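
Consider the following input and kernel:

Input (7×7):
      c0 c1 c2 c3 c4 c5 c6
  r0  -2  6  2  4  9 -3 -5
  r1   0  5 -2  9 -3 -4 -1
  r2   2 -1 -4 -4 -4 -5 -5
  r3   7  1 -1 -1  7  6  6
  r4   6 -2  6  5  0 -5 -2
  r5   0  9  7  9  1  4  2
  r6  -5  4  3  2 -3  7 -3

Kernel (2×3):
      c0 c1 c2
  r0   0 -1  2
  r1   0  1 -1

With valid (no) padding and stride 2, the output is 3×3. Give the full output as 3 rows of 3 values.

5 26 -10
-5 -12 -5
16 3 3

Output[0,0]: The receptive field on the input at this output position is [-2 6 2 / 0 5 -2]. Elementwise product with the kernel and sum: 6·-1 + 2·2 + 5·1 + -2·-1.
Output[0,1]: The receptive field on the input at this output position is [2 4 9 / -2 9 -3]. Elementwise product with the kernel and sum: 4·-1 + 9·2 + 9·1 + -3·-1.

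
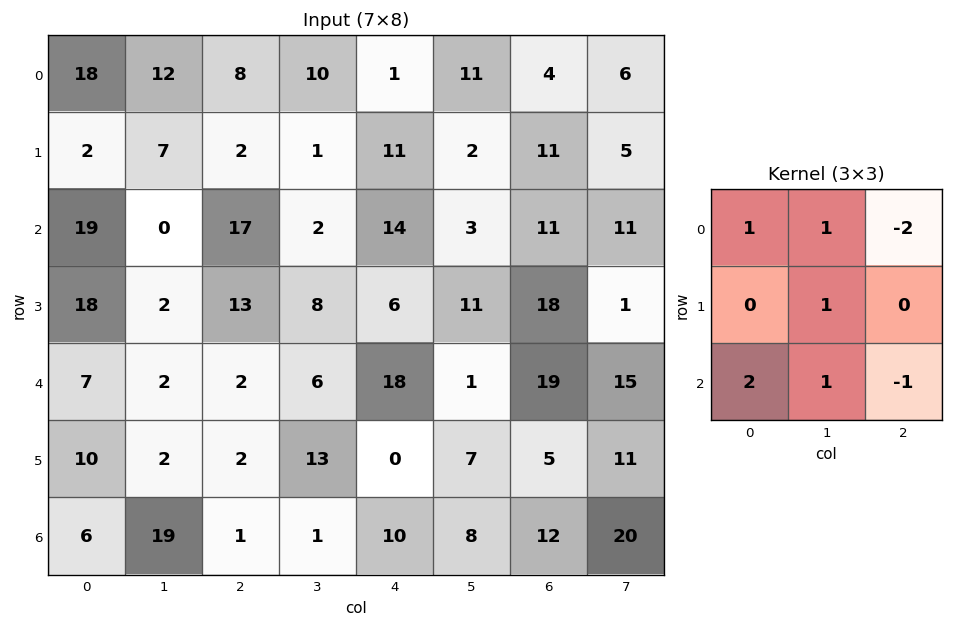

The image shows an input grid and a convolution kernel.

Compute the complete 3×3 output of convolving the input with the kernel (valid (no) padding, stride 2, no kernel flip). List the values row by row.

42 39 26
1 -9 24
37 -22 4

Output[0,0]: The receptive field on the input at this output position is [18 12 8 / 2 7 2 / 19 0 17]. Elementwise product with the kernel and sum: 18·1 + 12·1 + 8·-2 + 7·1 + 19·2 + 0·1 + 17·-1.
Output[0,1]: The receptive field on the input at this output position is [8 10 1 / 2 1 11 / 17 2 14]. Elementwise product with the kernel and sum: 8·1 + 10·1 + 1·-2 + 1·1 + 17·2 + 2·1 + 14·-1.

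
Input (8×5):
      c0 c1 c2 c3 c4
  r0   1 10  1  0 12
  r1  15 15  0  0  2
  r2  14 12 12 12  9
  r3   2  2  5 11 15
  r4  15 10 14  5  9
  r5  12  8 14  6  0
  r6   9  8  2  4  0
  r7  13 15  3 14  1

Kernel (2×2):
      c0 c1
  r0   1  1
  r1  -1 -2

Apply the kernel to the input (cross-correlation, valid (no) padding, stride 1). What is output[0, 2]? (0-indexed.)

1

The receptive field on the input at this output position is [1 0 / 0 0]. Elementwise product with the kernel and sum: 1·1 + 0·1 + 0·-1 + 0·-2.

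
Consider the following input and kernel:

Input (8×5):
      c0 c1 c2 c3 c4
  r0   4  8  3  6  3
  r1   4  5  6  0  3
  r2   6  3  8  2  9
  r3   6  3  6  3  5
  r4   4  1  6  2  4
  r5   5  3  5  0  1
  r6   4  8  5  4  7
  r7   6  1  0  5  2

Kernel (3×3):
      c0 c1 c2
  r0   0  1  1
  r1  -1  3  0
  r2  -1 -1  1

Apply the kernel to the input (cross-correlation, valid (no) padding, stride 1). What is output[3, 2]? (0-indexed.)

The receptive field on the input at this output position is [6 3 5 / 6 2 4 / 5 0 1]. Elementwise product with the kernel and sum: 3·1 + 5·1 + 6·-1 + 2·3 + 5·-1 + 0·-1 + 1·1.

4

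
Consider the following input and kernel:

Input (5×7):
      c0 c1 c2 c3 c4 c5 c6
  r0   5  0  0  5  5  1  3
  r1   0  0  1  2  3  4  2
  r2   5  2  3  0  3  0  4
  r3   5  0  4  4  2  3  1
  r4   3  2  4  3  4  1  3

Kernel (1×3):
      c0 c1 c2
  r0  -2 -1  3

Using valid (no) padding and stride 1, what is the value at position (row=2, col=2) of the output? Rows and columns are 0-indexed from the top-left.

The receptive field on the input at this output position is [3 0 3]. Elementwise product with the kernel and sum: 3·-2 + 0·-1 + 3·3.

3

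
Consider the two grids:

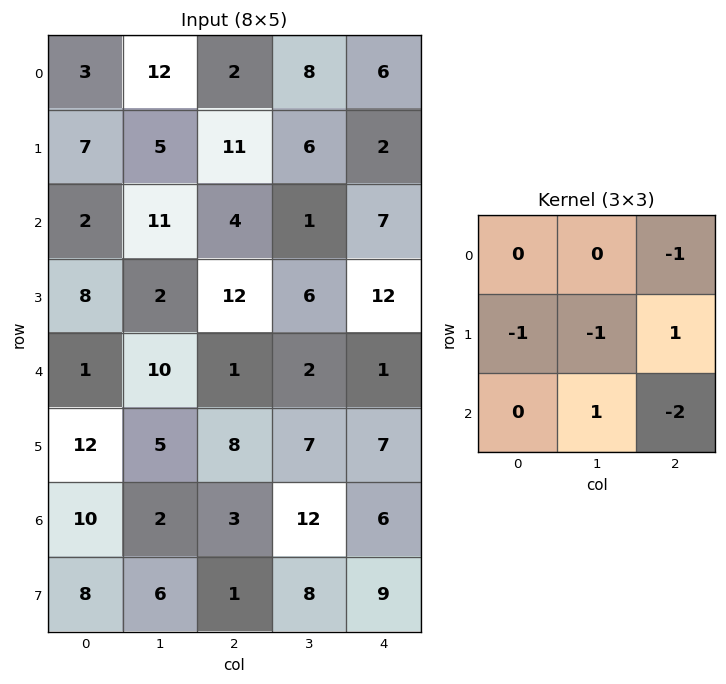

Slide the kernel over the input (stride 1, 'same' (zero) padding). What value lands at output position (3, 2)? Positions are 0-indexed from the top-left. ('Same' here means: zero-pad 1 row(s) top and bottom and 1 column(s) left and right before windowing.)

-12

The receptive field on the zero-padded input at this output position is [11 4 1 / 2 12 6 / 10 1 2]. Elementwise product with the kernel and sum: 1·-1 + 2·-1 + 12·-1 + 6·1 + 1·1 + 2·-2.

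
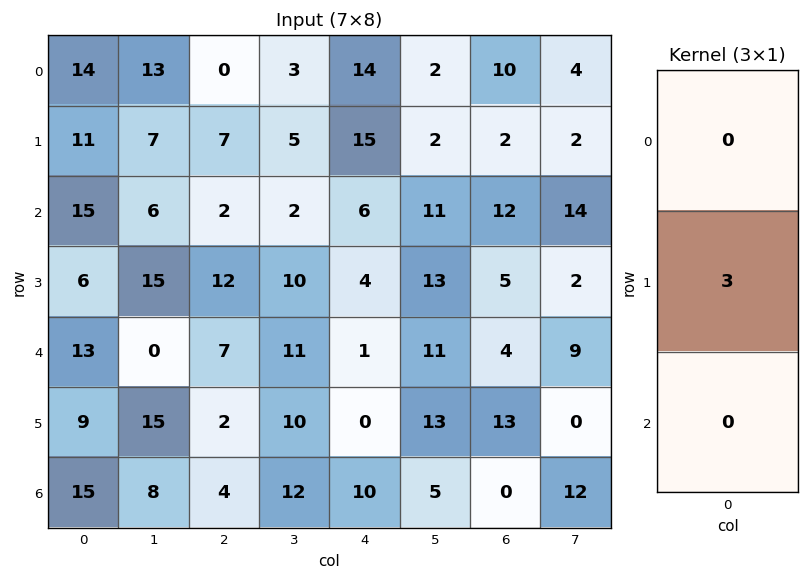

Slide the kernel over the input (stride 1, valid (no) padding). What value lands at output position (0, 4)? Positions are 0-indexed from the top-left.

The receptive field on the input at this output position is [14 / 15 / 6]. Elementwise product with the kernel and sum: 15·3.

45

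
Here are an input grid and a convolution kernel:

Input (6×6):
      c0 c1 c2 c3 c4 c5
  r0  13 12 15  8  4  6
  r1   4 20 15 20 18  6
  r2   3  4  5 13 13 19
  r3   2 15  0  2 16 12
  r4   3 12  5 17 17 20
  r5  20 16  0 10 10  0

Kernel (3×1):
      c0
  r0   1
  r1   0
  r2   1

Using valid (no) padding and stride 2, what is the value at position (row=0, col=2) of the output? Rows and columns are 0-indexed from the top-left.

The receptive field on the input at this output position is [4 / 18 / 13]. Elementwise product with the kernel and sum: 4·1 + 13·1.

17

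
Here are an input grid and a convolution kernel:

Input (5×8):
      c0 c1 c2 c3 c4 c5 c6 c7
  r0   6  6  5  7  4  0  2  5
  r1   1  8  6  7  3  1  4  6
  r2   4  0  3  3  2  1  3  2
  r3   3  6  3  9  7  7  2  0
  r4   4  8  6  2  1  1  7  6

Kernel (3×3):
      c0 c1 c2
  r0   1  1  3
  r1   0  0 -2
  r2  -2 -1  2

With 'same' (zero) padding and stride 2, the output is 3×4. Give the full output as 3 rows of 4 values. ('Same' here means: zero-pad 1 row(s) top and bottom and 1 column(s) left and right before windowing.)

Output[0,0]: The receptive field on the zero-padded input at this output position is [0 0 0 / 0 6 6 / 0 1 8]. Elementwise product with the kernel and sum: 0·1 + 0·1 + 0·3 + 6·-2 + 0·-2 + 1·-1 + 8·2.

3 -22 -15 -4
34 32 0 3
5 32 35 -3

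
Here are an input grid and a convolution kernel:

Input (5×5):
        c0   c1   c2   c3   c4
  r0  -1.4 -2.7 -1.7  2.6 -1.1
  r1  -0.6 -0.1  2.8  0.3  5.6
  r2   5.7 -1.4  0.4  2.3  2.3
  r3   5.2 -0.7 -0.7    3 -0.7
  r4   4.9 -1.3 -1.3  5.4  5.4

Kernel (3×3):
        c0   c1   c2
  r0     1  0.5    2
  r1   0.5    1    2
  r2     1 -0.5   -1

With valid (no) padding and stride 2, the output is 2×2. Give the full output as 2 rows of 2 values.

5.05 7.25
13.15 -2

Output[0,0]: The receptive field on the input at this output position is [-1.4 -2.7 -1.7 / -0.6 -0.1 2.8 / 5.7 -1.4 0.4]. Elementwise product with the kernel and sum: -1.4·1 + -2.7·0.5 + -1.7·2 + -0.6·0.5 + -0.1·1 + 2.8·2 + 5.7·1 + -1.4·-0.5 + 0.4·-1.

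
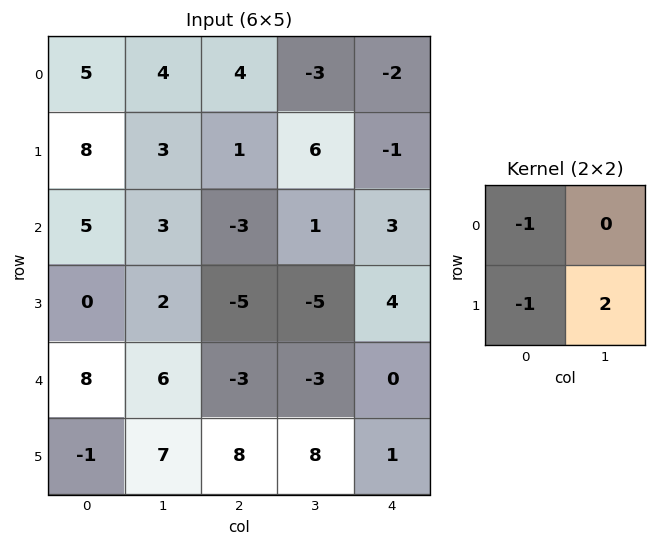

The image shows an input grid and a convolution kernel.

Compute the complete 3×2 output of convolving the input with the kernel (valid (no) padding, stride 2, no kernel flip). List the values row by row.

Output[0,0]: The receptive field on the input at this output position is [5 4 / 8 3]. Elementwise product with the kernel and sum: 5·-1 + 8·-1 + 3·2.

-7 7
-1 -2
7 11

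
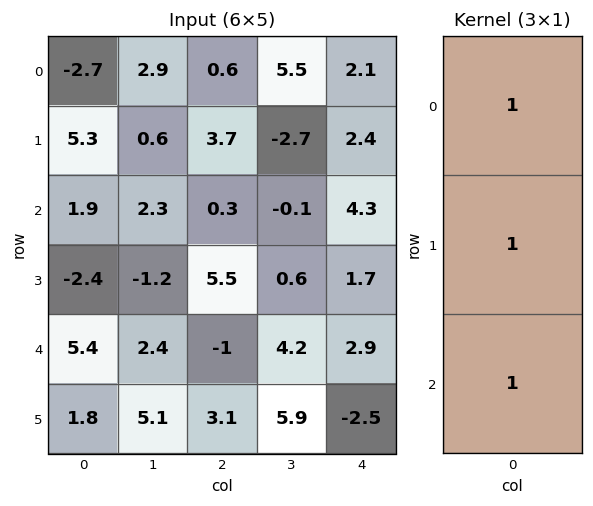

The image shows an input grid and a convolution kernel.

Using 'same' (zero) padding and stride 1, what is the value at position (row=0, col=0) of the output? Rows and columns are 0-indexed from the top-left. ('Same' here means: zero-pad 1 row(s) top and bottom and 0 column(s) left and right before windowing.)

The receptive field on the zero-padded input at this output position is [0 / -2.7 / 5.3]. Elementwise product with the kernel and sum: 0·1 + -2.7·1 + 5.3·1.

2.6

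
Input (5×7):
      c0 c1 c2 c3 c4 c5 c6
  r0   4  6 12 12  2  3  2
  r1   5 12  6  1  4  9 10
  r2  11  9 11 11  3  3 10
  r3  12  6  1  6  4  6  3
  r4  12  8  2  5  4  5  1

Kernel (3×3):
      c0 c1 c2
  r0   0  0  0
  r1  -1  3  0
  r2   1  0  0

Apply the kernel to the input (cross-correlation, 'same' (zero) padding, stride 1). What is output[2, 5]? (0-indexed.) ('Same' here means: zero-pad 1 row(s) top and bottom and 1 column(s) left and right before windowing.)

The receptive field on the zero-padded input at this output position is [4 9 10 / 3 3 10 / 4 6 3]. Elementwise product with the kernel and sum: 3·-1 + 3·3 + 4·1.

10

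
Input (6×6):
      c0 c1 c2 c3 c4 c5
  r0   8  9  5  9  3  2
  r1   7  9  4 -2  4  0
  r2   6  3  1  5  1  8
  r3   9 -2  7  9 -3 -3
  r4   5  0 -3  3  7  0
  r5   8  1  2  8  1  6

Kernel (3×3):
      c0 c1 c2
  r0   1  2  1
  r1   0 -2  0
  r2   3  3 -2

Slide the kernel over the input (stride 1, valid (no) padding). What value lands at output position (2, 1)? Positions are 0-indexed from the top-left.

The receptive field on the input at this output position is [3 1 5 / -2 7 9 / 0 -3 3]. Elementwise product with the kernel and sum: 3·1 + 1·2 + 5·1 + 7·-2 + 0·3 + -3·3 + 3·-2.

-19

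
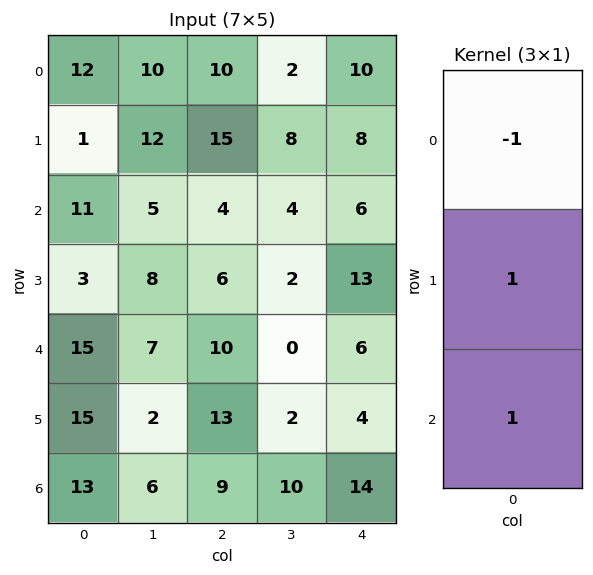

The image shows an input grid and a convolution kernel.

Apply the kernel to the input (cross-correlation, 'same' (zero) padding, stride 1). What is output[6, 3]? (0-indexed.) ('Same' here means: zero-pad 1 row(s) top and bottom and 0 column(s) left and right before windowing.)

8

The receptive field on the zero-padded input at this output position is [2 / 10 / 0]. Elementwise product with the kernel and sum: 2·-1 + 10·1 + 0·1.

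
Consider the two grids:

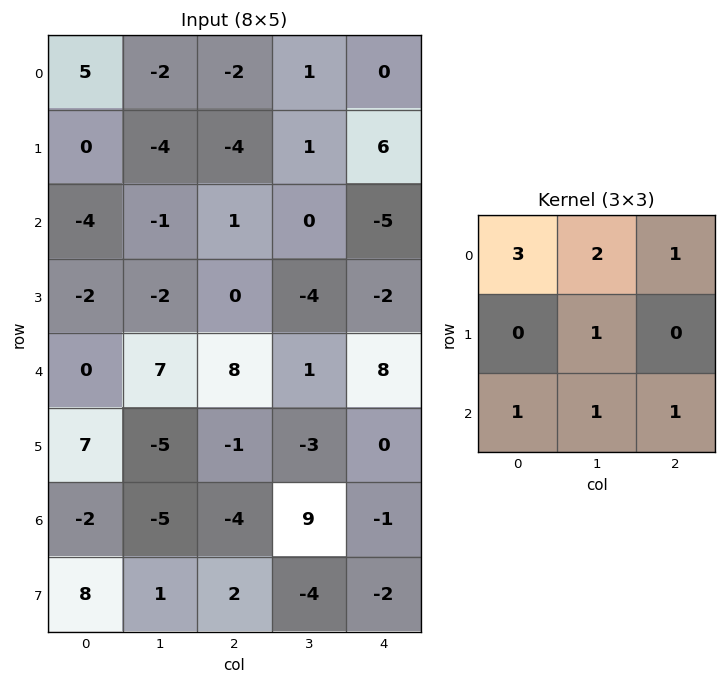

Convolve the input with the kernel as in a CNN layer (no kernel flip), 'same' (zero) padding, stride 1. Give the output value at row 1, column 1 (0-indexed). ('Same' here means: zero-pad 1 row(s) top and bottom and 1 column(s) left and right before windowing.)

1

The receptive field on the zero-padded input at this output position is [5 -2 -2 / 0 -4 -4 / -4 -1 1]. Elementwise product with the kernel and sum: 5·3 + -2·2 + -2·1 + -4·1 + -4·1 + -1·1 + 1·1.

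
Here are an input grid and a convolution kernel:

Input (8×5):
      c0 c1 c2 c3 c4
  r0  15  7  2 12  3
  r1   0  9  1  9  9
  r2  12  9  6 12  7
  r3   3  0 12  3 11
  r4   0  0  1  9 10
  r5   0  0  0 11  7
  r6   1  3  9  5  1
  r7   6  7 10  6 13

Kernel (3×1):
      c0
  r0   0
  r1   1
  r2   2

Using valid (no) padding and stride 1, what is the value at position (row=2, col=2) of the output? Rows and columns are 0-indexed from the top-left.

The receptive field on the input at this output position is [6 / 12 / 1]. Elementwise product with the kernel and sum: 12·1 + 1·2.

14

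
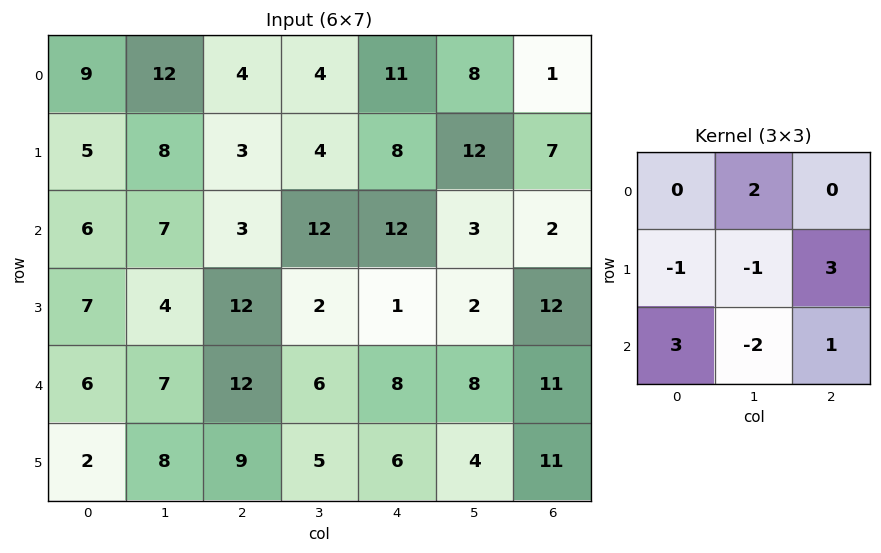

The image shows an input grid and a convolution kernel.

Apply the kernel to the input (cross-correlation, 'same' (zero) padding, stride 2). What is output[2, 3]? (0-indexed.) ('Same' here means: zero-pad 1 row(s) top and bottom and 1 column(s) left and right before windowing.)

-5

The receptive field on the zero-padded input at this output position is [2 12 0 / 8 11 0 / 4 11 0]. Elementwise product with the kernel and sum: 12·2 + 8·-1 + 11·-1 + 0·3 + 4·3 + 11·-2 + 0·1.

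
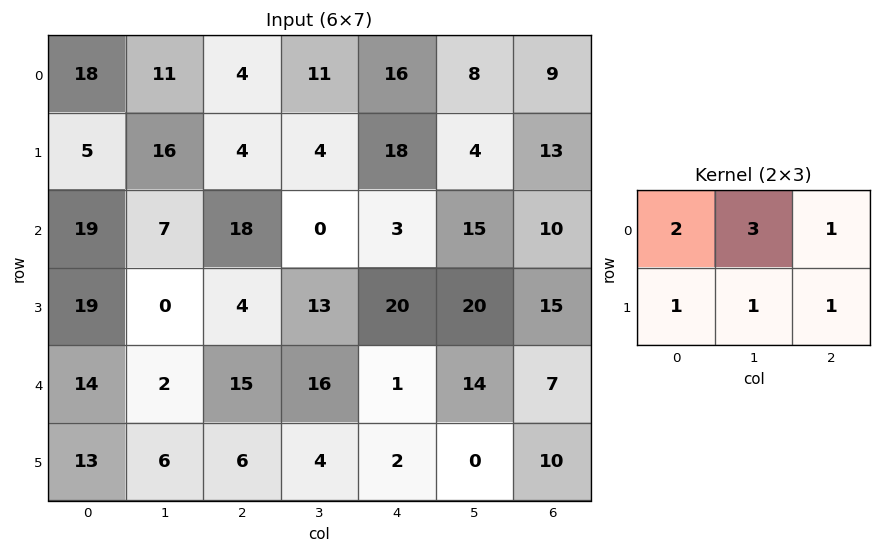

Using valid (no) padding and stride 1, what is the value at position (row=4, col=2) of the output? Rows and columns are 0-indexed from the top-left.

The receptive field on the input at this output position is [15 16 1 / 6 4 2]. Elementwise product with the kernel and sum: 15·2 + 16·3 + 1·1 + 6·1 + 4·1 + 2·1.

91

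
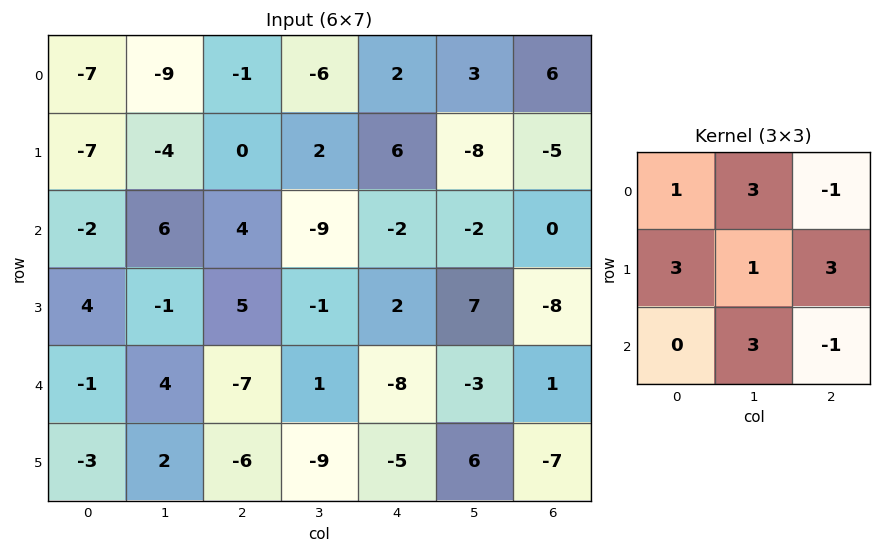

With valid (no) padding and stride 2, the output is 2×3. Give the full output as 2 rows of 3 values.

Output[0,0]: The receptive field on the input at this output position is [-7 -9 -1 / -7 -4 0 / -2 6 4]. Elementwise product with the kernel and sum: -7·1 + -9·3 + -1·-1 + -7·3 + -4·1 + 0·3 + 6·3 + 4·-1.
Output[0,1]: The receptive field on the input at this output position is [-1 -6 2 / 0 2 6 / 4 -9 -2]. Elementwise product with the kernel and sum: -1·1 + -6·3 + 2·-1 + 0·3 + 2·1 + 6·3 + -9·3 + -2·-1.

-44 -26 -6
57 10 -29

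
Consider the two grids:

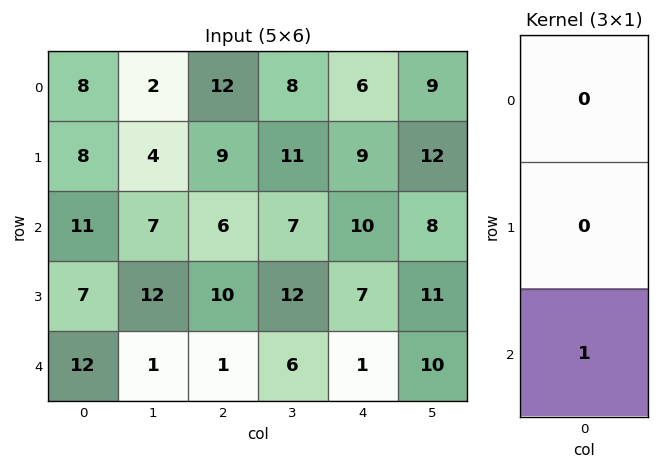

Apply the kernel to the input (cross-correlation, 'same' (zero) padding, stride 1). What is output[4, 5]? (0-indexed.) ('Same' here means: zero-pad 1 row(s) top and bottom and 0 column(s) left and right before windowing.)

The receptive field on the zero-padded input at this output position is [11 / 10 / 0]. Elementwise product with the kernel and sum: 0·1.

0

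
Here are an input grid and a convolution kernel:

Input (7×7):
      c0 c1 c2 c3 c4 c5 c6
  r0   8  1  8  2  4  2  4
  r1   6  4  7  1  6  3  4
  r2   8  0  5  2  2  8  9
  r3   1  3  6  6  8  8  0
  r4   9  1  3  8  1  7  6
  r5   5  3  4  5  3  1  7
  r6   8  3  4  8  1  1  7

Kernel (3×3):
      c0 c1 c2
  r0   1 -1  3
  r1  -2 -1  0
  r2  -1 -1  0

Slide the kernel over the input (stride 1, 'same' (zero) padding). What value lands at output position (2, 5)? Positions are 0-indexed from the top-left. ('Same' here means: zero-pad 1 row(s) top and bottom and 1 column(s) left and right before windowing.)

The receptive field on the zero-padded input at this output position is [6 3 4 / 2 8 9 / 8 8 0]. Elementwise product with the kernel and sum: 6·1 + 3·-1 + 4·3 + 2·-2 + 8·-1 + 8·-1 + 8·-1.

-13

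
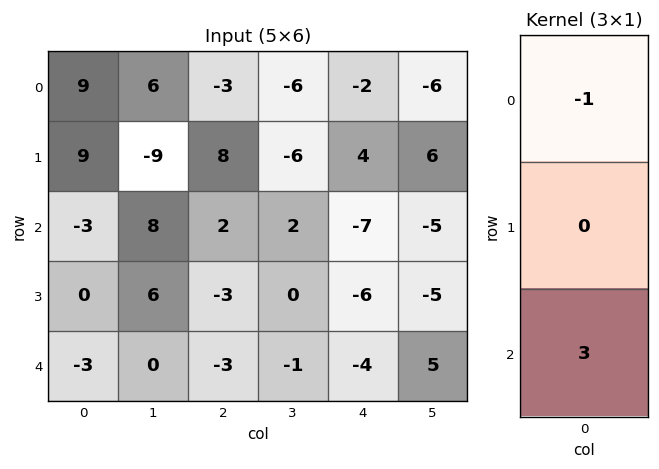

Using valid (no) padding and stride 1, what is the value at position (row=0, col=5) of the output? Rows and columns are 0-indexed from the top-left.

The receptive field on the input at this output position is [-6 / 6 / -5]. Elementwise product with the kernel and sum: -6·-1 + -5·3.

-9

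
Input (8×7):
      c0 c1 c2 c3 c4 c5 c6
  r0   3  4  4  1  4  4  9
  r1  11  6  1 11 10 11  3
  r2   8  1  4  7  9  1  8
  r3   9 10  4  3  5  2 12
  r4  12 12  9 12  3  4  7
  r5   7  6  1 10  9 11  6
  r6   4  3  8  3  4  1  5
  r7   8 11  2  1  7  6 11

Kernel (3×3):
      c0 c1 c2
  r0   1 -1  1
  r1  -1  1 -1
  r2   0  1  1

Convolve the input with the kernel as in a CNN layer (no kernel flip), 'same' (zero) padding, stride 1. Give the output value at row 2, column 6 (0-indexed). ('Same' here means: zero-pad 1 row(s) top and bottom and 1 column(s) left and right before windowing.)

The receptive field on the zero-padded input at this output position is [11 3 0 / 1 8 0 / 2 12 0]. Elementwise product with the kernel and sum: 11·1 + 3·-1 + 0·1 + 1·-1 + 8·1 + 0·-1 + 12·1 + 0·1.

27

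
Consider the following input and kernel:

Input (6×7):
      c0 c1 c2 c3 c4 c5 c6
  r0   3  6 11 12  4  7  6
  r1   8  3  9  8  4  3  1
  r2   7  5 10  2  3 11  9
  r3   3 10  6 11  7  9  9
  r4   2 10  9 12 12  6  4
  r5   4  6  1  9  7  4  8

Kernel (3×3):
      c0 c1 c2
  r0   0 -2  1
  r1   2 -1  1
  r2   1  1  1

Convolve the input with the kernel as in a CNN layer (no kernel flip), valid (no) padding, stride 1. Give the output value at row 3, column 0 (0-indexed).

The receptive field on the input at this output position is [3 10 6 / 2 10 9 / 4 6 1]. Elementwise product with the kernel and sum: 10·-2 + 6·1 + 2·2 + 10·-1 + 9·1 + 4·1 + 6·1 + 1·1.

0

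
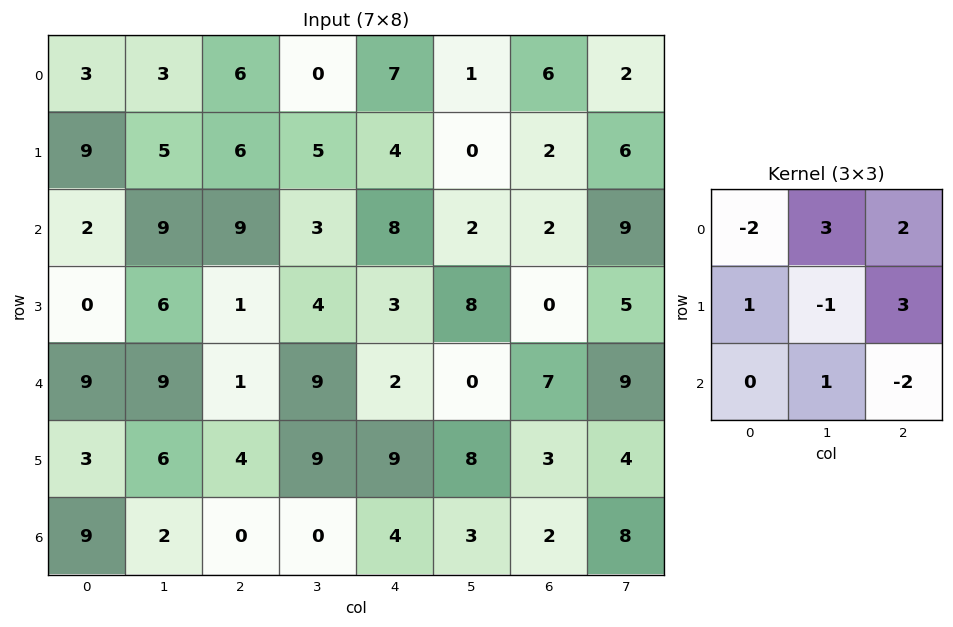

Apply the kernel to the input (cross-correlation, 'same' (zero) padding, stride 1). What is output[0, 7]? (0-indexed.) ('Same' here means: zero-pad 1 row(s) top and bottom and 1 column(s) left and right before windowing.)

The receptive field on the zero-padded input at this output position is [0 0 0 / 6 2 0 / 2 6 0]. Elementwise product with the kernel and sum: 0·-2 + 0·3 + 0·2 + 6·1 + 2·-1 + 0·3 + 6·1 + 0·-2.

10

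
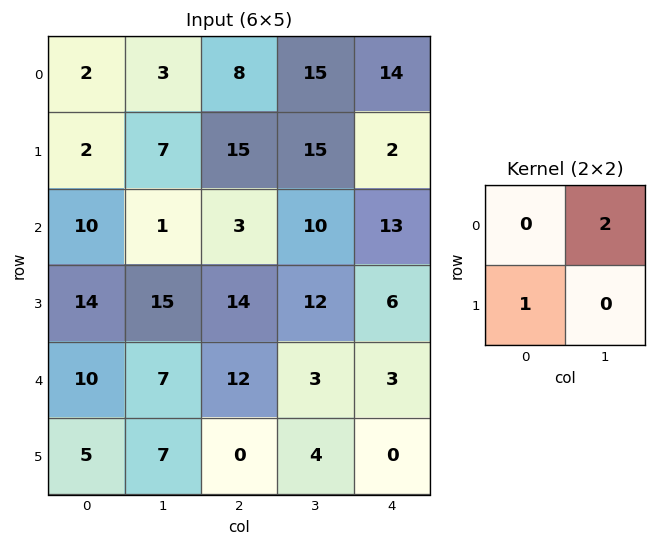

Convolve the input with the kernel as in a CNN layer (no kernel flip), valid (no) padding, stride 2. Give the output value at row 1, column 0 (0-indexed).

The receptive field on the input at this output position is [10 1 / 14 15]. Elementwise product with the kernel and sum: 1·2 + 14·1.

16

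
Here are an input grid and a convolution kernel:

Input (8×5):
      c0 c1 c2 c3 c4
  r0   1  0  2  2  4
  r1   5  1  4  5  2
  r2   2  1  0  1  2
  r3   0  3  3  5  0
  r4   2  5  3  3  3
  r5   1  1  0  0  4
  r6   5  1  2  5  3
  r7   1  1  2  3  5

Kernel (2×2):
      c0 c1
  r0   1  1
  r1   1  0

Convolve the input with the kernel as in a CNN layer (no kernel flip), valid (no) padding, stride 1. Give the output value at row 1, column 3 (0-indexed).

The receptive field on the input at this output position is [5 2 / 1 2]. Elementwise product with the kernel and sum: 5·1 + 2·1 + 1·1.

8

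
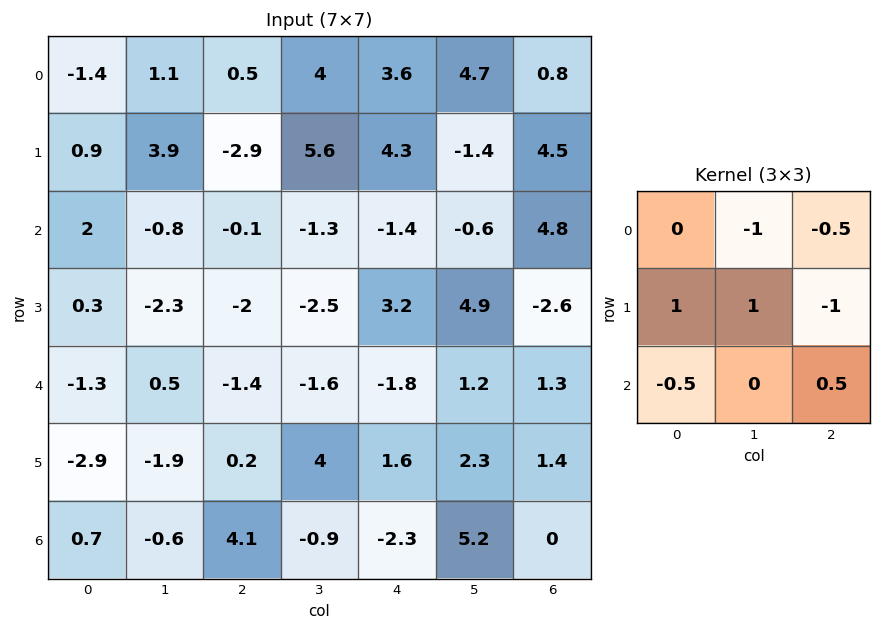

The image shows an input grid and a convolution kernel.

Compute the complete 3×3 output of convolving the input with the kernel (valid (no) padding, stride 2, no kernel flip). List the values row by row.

5.3 -8.05 -3.6
0.8 -5.9 10.45
-3.1 1.9 1.8

Output[0,0]: The receptive field on the input at this output position is [-1.4 1.1 0.5 / 0.9 3.9 -2.9 / 2 -0.8 -0.1]. Elementwise product with the kernel and sum: 1.1·-1 + 0.5·-0.5 + 0.9·1 + 3.9·1 + -2.9·-1 + 2·-0.5 + -0.1·0.5.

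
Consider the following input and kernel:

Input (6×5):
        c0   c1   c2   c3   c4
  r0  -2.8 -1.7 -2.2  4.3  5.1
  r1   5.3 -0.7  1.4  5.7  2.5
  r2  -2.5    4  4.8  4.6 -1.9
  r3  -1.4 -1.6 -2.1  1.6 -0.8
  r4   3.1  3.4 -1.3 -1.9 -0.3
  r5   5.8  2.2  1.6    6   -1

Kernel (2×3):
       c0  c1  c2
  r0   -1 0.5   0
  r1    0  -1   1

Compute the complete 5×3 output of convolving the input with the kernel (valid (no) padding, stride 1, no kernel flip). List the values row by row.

Output[0,0]: The receptive field on the input at this output position is [-2.8 -1.7 -2.2 / 5.3 -0.7 1.4]. Elementwise product with the kernel and sum: -2.8·-1 + -1.7·0.5 + -0.7·-1 + 1.4·1.
Output[0,1]: The receptive field on the input at this output position is [-1.7 -2.2 4.3 / -0.7 1.4 5.7]. Elementwise product with the kernel and sum: -1.7·-1 + -2.2·0.5 + 1.4·-1 + 5.7·1.

4.05 4.9 1.15
-4.85 1.2 -5.05
4 2.1 -4.9
-4.1 -0.05 4.5
-2 0.35 -6.65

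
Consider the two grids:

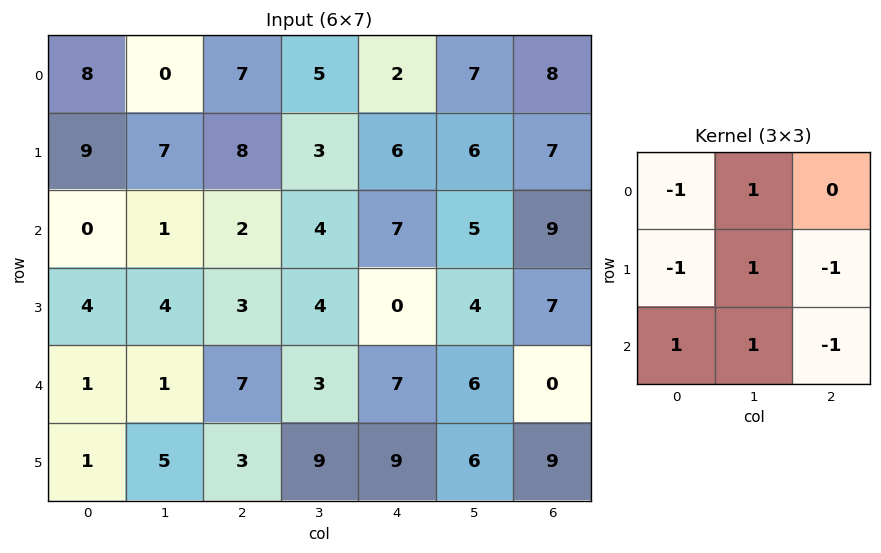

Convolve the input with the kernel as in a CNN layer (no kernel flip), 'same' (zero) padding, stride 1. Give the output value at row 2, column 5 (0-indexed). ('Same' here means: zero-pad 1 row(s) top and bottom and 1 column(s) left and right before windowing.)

The receptive field on the zero-padded input at this output position is [6 6 7 / 7 5 9 / 0 4 7]. Elementwise product with the kernel and sum: 6·-1 + 6·1 + 7·-1 + 5·1 + 9·-1 + 0·1 + 4·1 + 7·-1.

-14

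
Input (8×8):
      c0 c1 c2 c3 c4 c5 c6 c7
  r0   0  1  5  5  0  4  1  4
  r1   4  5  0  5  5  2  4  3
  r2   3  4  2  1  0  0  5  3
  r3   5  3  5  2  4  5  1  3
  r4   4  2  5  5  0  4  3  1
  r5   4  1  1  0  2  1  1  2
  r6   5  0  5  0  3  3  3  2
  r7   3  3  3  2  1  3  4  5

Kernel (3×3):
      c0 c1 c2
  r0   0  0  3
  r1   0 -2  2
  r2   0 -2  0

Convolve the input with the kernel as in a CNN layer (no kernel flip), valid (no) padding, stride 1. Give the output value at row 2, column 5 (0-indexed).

7

The receptive field on the input at this output position is [0 5 3 / 5 1 3 / 4 3 1]. Elementwise product with the kernel and sum: 3·3 + 1·-2 + 3·2 + 3·-2.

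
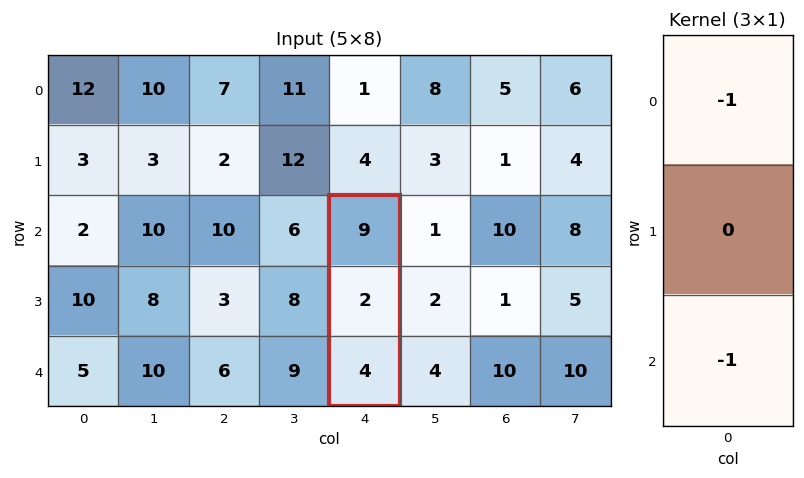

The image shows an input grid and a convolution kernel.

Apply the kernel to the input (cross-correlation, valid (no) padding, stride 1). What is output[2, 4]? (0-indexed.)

The receptive field on the input at this output position is [9 / 2 / 4]. Elementwise product with the kernel and sum: 9·-1 + 4·-1.

-13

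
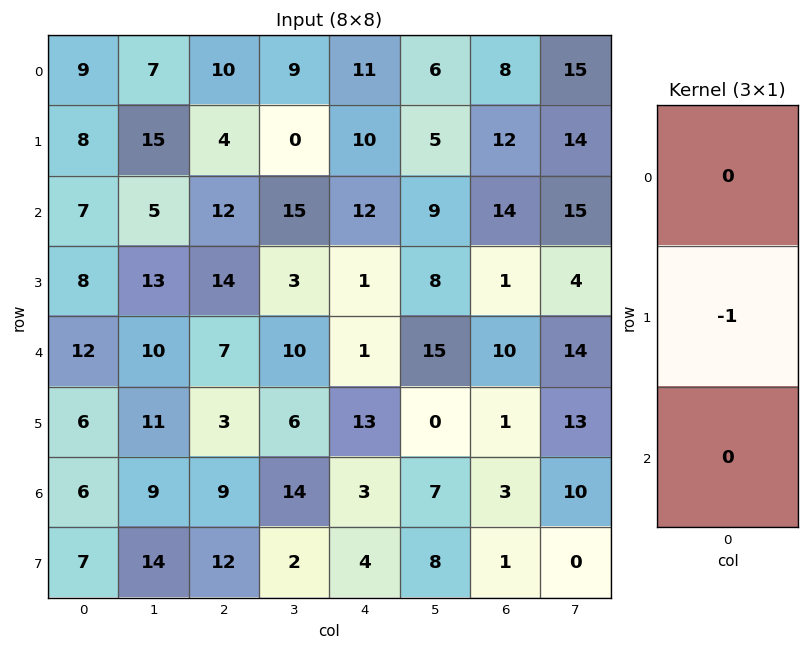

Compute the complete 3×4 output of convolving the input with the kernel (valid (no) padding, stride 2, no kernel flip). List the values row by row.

Output[0,0]: The receptive field on the input at this output position is [9 / 8 / 7]. Elementwise product with the kernel and sum: 8·-1.

-8 -4 -10 -12
-8 -14 -1 -1
-6 -3 -13 -1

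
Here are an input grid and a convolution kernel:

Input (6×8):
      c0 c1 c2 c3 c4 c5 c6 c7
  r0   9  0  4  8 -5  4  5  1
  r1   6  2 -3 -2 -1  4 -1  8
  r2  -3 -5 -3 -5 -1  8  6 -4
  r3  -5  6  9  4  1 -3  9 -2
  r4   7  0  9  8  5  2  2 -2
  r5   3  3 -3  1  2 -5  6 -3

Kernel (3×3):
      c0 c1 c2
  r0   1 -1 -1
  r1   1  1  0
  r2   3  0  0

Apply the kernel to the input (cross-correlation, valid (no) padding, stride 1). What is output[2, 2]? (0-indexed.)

The receptive field on the input at this output position is [-3 -5 -1 / 9 4 1 / 9 8 5]. Elementwise product with the kernel and sum: -3·1 + -5·-1 + -1·-1 + 9·1 + 4·1 + 9·3.

43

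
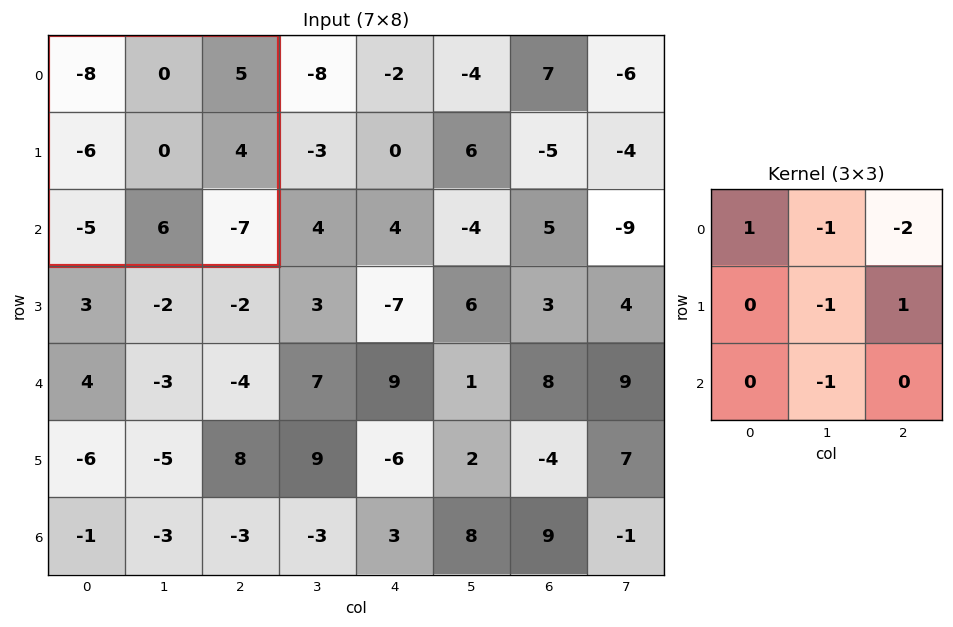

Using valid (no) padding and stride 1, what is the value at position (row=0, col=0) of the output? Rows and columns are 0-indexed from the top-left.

The receptive field on the input at this output position is [-8 0 5 / -6 0 4 / -5 6 -7]. Elementwise product with the kernel and sum: -8·1 + 0·-1 + 5·-2 + 0·-1 + 4·1 + 6·-1.

-20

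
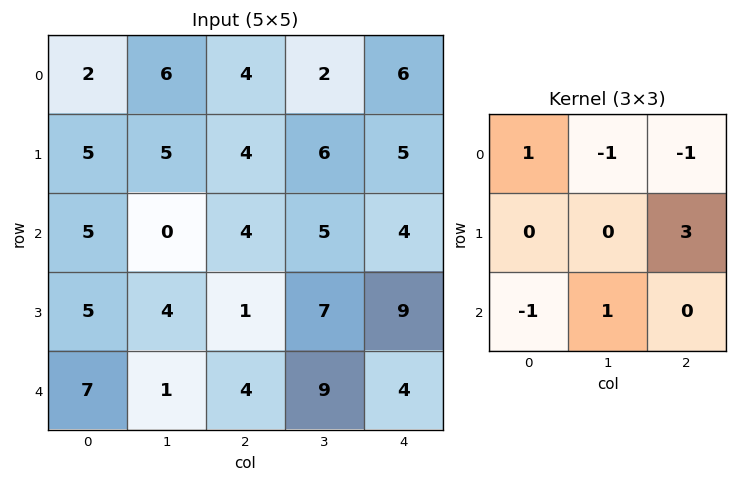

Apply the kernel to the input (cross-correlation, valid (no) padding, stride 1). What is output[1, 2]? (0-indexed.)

11

The receptive field on the input at this output position is [4 6 5 / 4 5 4 / 1 7 9]. Elementwise product with the kernel and sum: 4·1 + 6·-1 + 5·-1 + 4·3 + 1·-1 + 7·1.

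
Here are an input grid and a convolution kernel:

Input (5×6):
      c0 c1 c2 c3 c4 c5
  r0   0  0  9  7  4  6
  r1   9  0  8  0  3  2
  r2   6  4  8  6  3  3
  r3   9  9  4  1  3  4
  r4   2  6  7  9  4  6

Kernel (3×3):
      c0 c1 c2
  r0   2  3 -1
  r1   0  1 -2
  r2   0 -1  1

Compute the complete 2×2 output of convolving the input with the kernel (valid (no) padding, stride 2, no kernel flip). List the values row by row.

Output[0,0]: The receptive field on the input at this output position is [0 0 9 / 9 0 8 / 6 4 8]. Elementwise product with the kernel and sum: 0·2 + 0·3 + 9·-1 + 0·1 + 8·-2 + 4·-1 + 8·1.
Output[0,1]: The receptive field on the input at this output position is [9 7 4 / 8 0 3 / 8 6 3]. Elementwise product with the kernel and sum: 9·2 + 7·3 + 4·-1 + 0·1 + 3·-2 + 6·-1 + 3·1.

-21 26
18 21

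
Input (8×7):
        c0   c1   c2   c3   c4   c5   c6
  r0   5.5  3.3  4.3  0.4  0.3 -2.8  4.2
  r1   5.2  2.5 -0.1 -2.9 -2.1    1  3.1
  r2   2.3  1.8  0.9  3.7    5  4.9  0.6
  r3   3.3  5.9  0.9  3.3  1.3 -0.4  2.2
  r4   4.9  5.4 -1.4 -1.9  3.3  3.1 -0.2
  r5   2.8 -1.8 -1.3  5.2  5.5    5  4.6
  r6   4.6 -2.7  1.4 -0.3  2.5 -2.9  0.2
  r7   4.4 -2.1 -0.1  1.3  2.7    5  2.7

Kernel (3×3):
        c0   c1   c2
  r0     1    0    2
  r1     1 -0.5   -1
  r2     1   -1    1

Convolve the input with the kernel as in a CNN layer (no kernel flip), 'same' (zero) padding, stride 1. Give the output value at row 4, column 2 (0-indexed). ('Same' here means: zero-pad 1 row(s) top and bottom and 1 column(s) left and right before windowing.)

25.2

The receptive field on the zero-padded input at this output position is [5.9 0.9 3.3 / 5.4 -1.4 -1.9 / -1.8 -1.3 5.2]. Elementwise product with the kernel and sum: 5.9·1 + 3.3·2 + 5.4·1 + -1.4·-0.5 + -1.9·-1 + -1.8·1 + -1.3·-1 + 5.2·1.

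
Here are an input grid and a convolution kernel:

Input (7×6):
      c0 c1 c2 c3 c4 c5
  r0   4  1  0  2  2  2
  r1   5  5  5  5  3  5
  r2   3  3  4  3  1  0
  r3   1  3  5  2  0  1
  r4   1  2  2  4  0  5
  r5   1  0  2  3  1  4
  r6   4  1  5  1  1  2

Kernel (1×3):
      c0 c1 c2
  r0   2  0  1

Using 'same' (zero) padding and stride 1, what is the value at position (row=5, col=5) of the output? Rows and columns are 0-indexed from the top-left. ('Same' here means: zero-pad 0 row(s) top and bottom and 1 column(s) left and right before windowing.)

The receptive field on the zero-padded input at this output position is [1 4 0]. Elementwise product with the kernel and sum: 1·2 + 0·1.

2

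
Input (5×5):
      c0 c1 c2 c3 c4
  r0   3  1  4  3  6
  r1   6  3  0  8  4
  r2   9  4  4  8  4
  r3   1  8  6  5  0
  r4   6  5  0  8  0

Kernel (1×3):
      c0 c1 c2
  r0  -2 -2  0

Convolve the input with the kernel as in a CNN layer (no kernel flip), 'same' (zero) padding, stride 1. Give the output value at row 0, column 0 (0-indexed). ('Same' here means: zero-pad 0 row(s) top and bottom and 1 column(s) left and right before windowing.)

The receptive field on the zero-padded input at this output position is [0 3 1]. Elementwise product with the kernel and sum: 0·-2 + 3·-2.

-6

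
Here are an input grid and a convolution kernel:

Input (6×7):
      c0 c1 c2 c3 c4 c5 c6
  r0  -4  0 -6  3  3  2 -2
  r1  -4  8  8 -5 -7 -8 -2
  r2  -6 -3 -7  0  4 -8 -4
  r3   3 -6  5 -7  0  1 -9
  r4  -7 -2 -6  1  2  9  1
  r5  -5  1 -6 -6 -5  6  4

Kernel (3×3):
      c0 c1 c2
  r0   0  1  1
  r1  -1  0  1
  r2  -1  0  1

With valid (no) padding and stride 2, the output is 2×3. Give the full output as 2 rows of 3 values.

5 2 -3
-7 7 -22

Output[0,0]: The receptive field on the input at this output position is [-4 0 -6 / -4 8 8 / -6 -3 -7]. Elementwise product with the kernel and sum: 0·1 + -6·1 + -4·-1 + 8·1 + -6·-1 + -7·1.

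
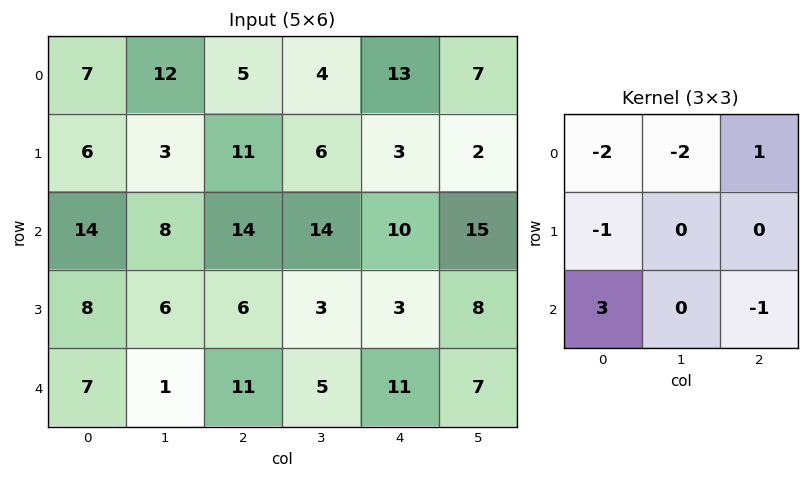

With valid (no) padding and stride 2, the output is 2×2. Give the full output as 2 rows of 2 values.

-11 16
-28 -30

Output[0,0]: The receptive field on the input at this output position is [7 12 5 / 6 3 11 / 14 8 14]. Elementwise product with the kernel and sum: 7·-2 + 12·-2 + 5·1 + 6·-1 + 14·3 + 14·-1.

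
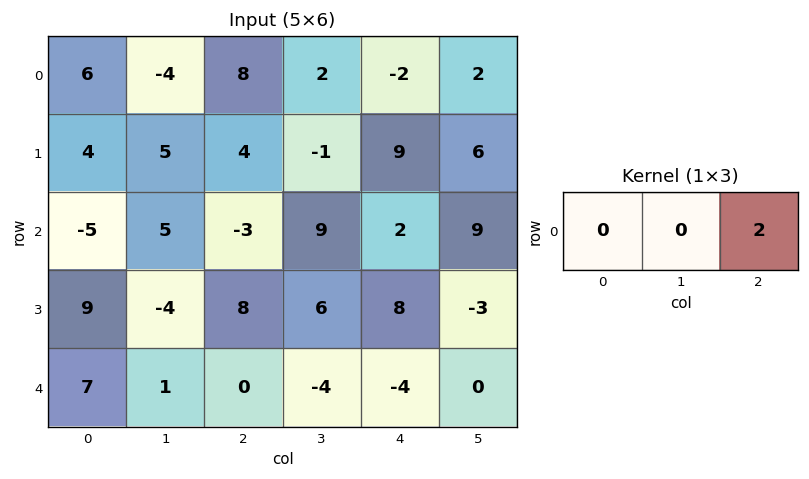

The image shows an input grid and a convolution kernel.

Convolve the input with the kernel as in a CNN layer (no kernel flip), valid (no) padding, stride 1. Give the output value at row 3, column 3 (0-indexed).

-6

The receptive field on the input at this output position is [6 8 -3]. Elementwise product with the kernel and sum: -3·2.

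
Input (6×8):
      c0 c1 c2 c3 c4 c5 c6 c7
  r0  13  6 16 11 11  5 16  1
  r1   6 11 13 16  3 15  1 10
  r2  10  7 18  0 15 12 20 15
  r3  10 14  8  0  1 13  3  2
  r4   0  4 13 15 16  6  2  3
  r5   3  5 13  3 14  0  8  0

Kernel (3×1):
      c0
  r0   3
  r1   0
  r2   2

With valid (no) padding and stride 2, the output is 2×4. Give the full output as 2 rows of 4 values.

59 84 63 88
30 80 77 64

Output[0,0]: The receptive field on the input at this output position is [13 / 6 / 10]. Elementwise product with the kernel and sum: 13·3 + 10·2.
Output[0,1]: The receptive field on the input at this output position is [16 / 13 / 18]. Elementwise product with the kernel and sum: 16·3 + 18·2.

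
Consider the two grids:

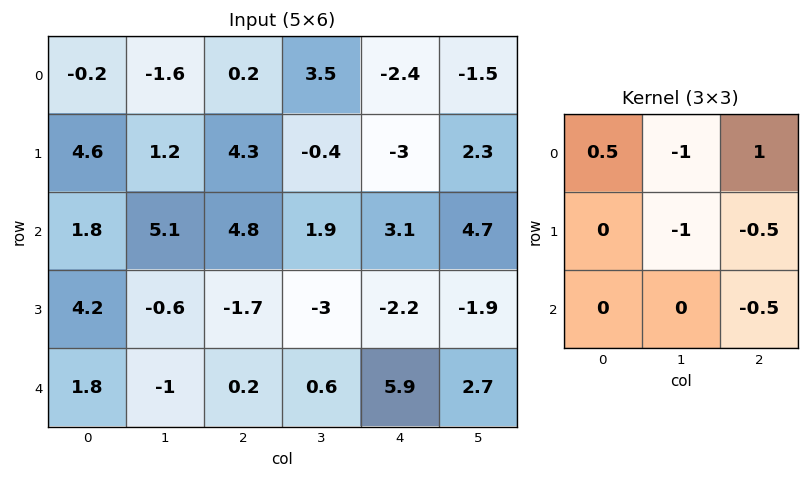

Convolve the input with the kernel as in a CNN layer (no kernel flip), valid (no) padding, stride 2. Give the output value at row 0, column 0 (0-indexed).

The receptive field on the input at this output position is [-0.2 -1.6 0.2 / 4.6 1.2 4.3 / 1.8 5.1 4.8]. Elementwise product with the kernel and sum: -0.2·0.5 + -1.6·-1 + 0.2·1 + 1.2·-1 + 4.3·-0.5 + 4.8·-0.5.

-4.05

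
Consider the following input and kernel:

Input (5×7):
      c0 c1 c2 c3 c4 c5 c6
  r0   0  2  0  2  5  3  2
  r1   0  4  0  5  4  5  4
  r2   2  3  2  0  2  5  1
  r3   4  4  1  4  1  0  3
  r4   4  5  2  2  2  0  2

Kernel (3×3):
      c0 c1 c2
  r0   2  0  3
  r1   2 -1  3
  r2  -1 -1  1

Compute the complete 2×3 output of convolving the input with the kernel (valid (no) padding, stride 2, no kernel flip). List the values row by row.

Output[0,0]: The receptive field on the input at this output position is [0 2 0 / 0 4 0 / 2 3 2]. Elementwise product with the kernel and sum: 0·2 + 0·3 + 0·2 + 4·-1 + 0·3 + 2·-1 + 3·-1 + 2·1.

-7 22 25
10 9 18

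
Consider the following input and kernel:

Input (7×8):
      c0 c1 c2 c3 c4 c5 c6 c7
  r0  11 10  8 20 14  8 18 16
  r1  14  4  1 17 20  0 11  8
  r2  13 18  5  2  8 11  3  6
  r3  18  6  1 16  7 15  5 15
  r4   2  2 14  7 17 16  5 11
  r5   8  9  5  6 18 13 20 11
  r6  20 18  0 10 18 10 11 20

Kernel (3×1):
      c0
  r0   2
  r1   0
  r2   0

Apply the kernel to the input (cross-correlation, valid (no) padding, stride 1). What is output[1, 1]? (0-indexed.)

8

The receptive field on the input at this output position is [4 / 18 / 6]. Elementwise product with the kernel and sum: 4·2.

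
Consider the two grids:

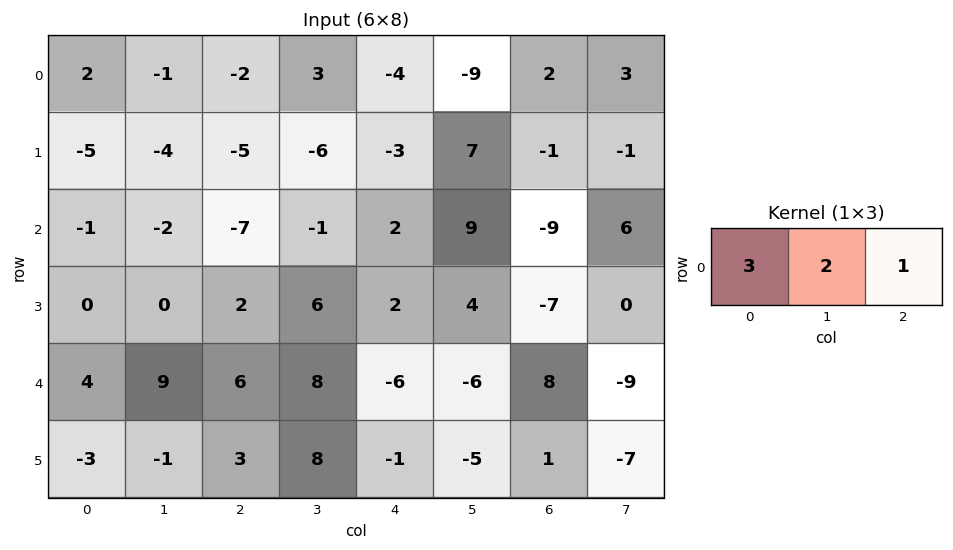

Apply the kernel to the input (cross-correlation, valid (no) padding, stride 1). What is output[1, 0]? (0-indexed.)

The receptive field on the input at this output position is [-5 -4 -5]. Elementwise product with the kernel and sum: -5·3 + -4·2 + -5·1.

-28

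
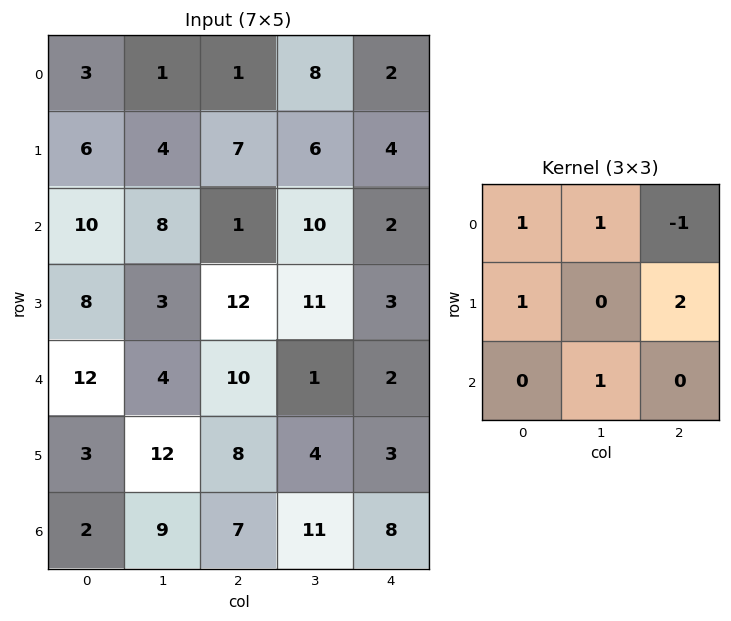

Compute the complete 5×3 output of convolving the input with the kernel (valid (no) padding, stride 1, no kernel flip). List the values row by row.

31 11 32
18 45 25
53 34 28
43 18 38
34 40 34

Output[0,0]: The receptive field on the input at this output position is [3 1 1 / 6 4 7 / 10 8 1]. Elementwise product with the kernel and sum: 3·1 + 1·1 + 1·-1 + 6·1 + 7·2 + 8·1.
Output[0,1]: The receptive field on the input at this output position is [1 1 8 / 4 7 6 / 8 1 10]. Elementwise product with the kernel and sum: 1·1 + 1·1 + 8·-1 + 4·1 + 6·2 + 1·1.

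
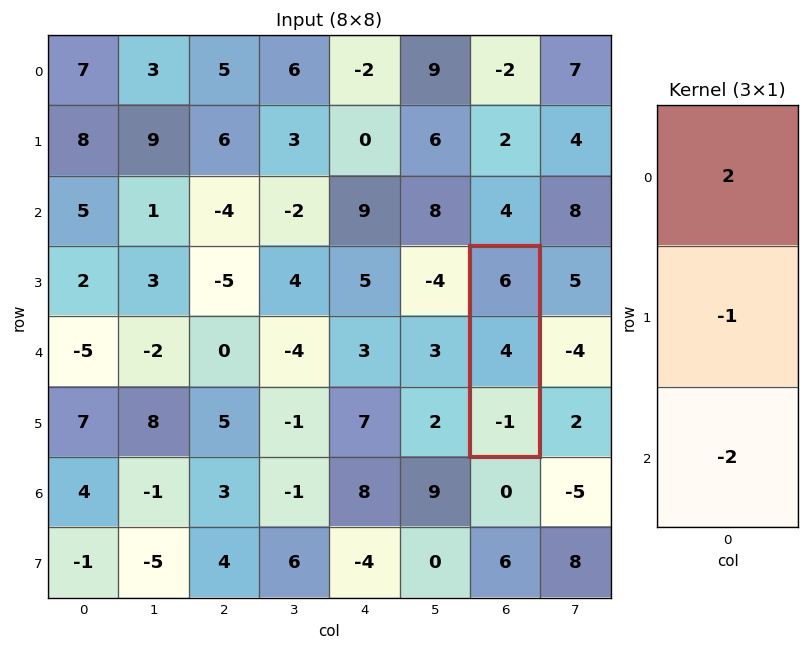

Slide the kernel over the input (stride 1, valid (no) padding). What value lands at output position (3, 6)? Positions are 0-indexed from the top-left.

10

The receptive field on the input at this output position is [6 / 4 / -1]. Elementwise product with the kernel and sum: 6·2 + 4·-1 + -1·-2.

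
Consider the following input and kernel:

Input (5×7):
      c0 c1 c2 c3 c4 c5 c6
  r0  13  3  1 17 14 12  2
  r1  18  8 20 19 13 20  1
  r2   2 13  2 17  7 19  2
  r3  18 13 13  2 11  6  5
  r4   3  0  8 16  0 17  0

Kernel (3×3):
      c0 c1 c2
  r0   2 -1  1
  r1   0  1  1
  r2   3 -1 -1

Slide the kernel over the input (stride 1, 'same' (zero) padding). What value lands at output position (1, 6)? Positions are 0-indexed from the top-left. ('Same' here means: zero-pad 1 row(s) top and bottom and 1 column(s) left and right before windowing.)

The receptive field on the zero-padded input at this output position is [12 2 0 / 20 1 0 / 19 2 0]. Elementwise product with the kernel and sum: 12·2 + 2·-1 + 0·1 + 1·1 + 0·1 + 19·3 + 2·-1 + 0·-1.

78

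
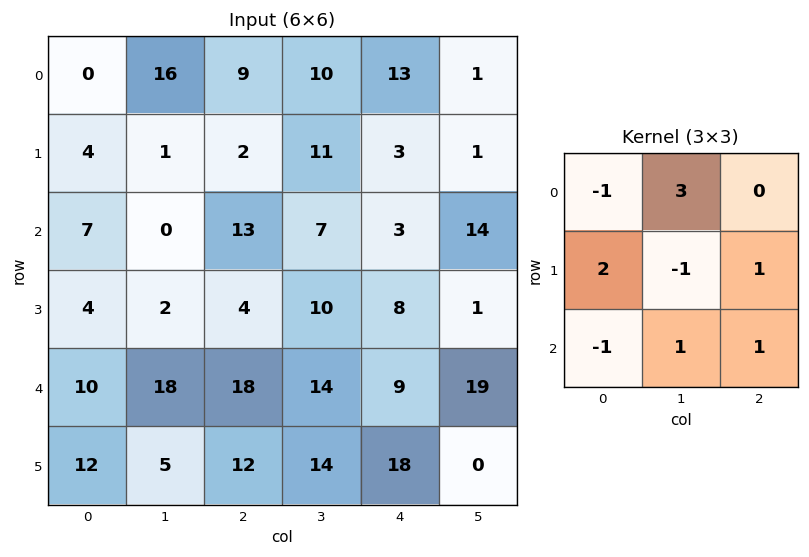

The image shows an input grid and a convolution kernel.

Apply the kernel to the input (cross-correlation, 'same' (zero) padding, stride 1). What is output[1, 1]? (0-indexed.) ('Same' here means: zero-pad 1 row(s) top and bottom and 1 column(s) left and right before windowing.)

The receptive field on the zero-padded input at this output position is [0 16 9 / 4 1 2 / 7 0 13]. Elementwise product with the kernel and sum: 0·-1 + 16·3 + 4·2 + 1·-1 + 2·1 + 7·-1 + 0·1 + 13·1.

63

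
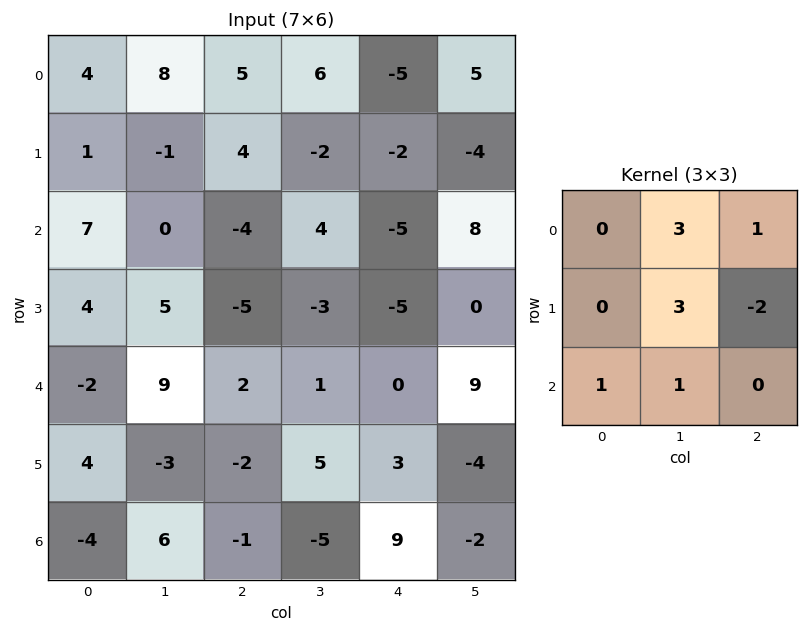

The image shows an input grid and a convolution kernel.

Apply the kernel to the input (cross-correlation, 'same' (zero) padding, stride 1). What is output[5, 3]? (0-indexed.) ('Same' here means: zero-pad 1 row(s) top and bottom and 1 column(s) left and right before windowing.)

6

The receptive field on the zero-padded input at this output position is [2 1 0 / -2 5 3 / -1 -5 9]. Elementwise product with the kernel and sum: 1·3 + 0·1 + 5·3 + 3·-2 + -1·1 + -5·1.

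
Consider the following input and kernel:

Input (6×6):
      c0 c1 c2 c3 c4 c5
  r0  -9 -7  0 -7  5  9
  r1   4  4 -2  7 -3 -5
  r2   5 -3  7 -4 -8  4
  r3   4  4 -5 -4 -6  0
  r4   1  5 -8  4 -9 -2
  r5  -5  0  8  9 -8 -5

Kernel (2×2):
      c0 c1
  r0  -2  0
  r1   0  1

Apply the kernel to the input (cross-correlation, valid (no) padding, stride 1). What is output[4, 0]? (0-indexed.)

The receptive field on the input at this output position is [1 5 / -5 0]. Elementwise product with the kernel and sum: 1·-2 + 0·1.

-2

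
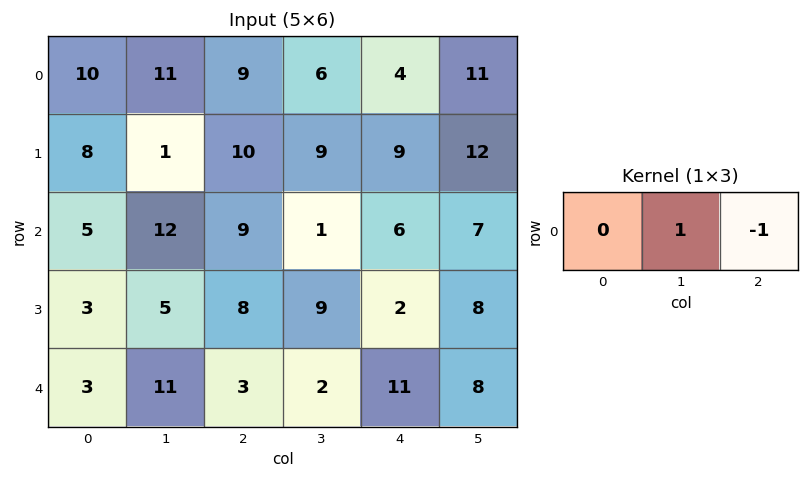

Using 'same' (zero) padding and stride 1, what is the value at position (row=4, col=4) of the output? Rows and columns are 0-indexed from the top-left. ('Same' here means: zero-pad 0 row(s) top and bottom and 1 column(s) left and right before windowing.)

3

The receptive field on the zero-padded input at this output position is [2 11 8]. Elementwise product with the kernel and sum: 11·1 + 8·-1.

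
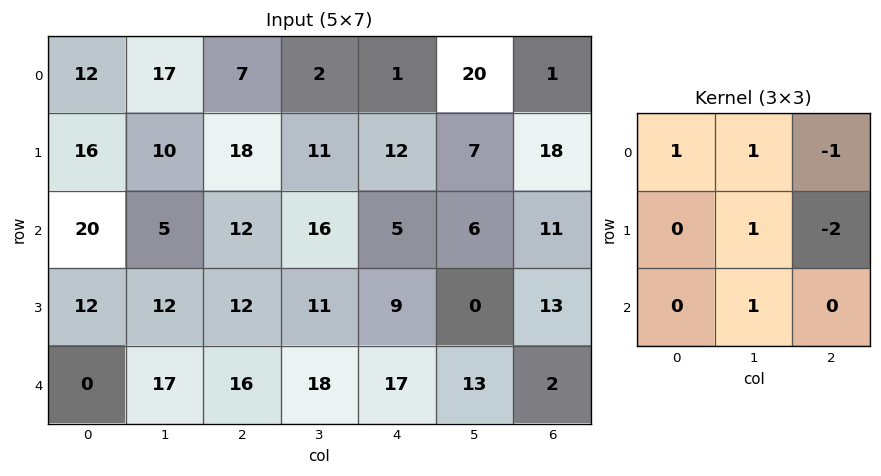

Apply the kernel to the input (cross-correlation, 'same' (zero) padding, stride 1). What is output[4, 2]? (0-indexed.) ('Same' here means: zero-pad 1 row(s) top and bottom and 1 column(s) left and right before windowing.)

-7

The receptive field on the zero-padded input at this output position is [12 12 11 / 17 16 18 / 0 0 0]. Elementwise product with the kernel and sum: 12·1 + 12·1 + 11·-1 + 16·1 + 18·-2 + 0·1.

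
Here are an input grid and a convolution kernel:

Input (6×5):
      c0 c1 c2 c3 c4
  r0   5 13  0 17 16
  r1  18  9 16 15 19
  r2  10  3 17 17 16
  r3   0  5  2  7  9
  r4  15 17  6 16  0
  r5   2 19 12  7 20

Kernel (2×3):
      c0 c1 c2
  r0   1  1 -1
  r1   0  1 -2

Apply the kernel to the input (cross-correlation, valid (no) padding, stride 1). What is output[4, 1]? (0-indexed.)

5

The receptive field on the input at this output position is [17 6 16 / 19 12 7]. Elementwise product with the kernel and sum: 17·1 + 6·1 + 16·-1 + 12·1 + 7·-2.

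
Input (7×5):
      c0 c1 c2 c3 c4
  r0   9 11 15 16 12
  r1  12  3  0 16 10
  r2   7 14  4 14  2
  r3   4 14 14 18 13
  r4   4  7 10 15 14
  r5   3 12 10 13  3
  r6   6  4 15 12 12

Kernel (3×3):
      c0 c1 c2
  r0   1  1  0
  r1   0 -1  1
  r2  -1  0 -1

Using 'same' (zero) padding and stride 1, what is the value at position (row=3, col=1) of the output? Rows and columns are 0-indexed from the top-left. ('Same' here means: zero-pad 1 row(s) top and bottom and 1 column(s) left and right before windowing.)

7

The receptive field on the zero-padded input at this output position is [7 14 4 / 4 14 14 / 4 7 10]. Elementwise product with the kernel and sum: 7·1 + 14·1 + 14·-1 + 14·1 + 4·-1 + 10·-1.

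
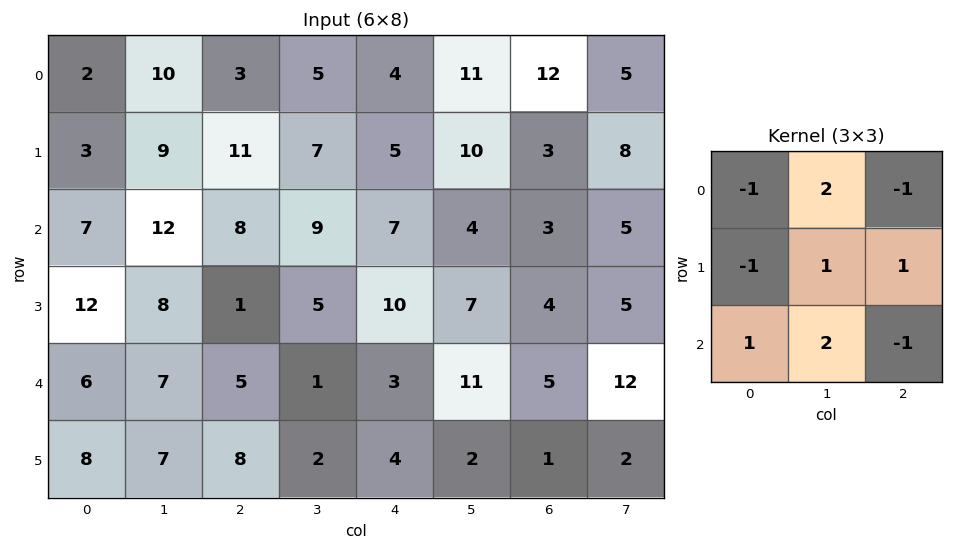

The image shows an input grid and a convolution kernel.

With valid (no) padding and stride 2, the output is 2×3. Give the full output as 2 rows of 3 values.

55 23 26
21 21 19

Output[0,0]: The receptive field on the input at this output position is [2 10 3 / 3 9 11 / 7 12 8]. Elementwise product with the kernel and sum: 2·-1 + 10·2 + 3·-1 + 3·-1 + 9·1 + 11·1 + 7·1 + 12·2 + 8·-1.
Output[0,1]: The receptive field on the input at this output position is [3 5 4 / 11 7 5 / 8 9 7]. Elementwise product with the kernel and sum: 3·-1 + 5·2 + 4·-1 + 11·-1 + 7·1 + 5·1 + 8·1 + 9·2 + 7·-1.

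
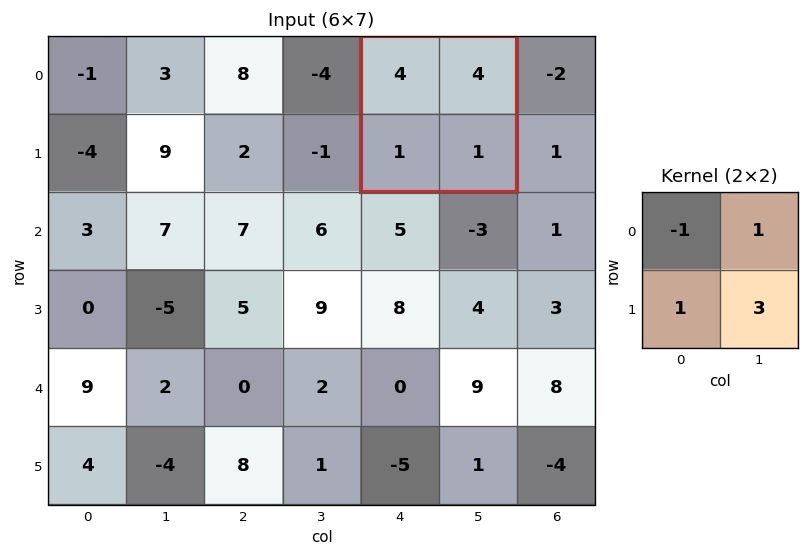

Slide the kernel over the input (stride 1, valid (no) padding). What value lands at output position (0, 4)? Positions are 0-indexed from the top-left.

The receptive field on the input at this output position is [4 4 / 1 1]. Elementwise product with the kernel and sum: 4·-1 + 4·1 + 1·1 + 1·3.

4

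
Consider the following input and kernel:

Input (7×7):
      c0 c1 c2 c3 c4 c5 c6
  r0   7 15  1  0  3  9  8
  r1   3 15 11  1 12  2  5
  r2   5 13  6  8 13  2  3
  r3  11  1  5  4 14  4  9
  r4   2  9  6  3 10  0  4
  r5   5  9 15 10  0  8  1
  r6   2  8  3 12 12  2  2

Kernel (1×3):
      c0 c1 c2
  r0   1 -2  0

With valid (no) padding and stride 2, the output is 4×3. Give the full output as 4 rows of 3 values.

Output[0,0]: The receptive field on the input at this output position is [7 15 1]. Elementwise product with the kernel and sum: 7·1 + 15·-2.
Output[0,1]: The receptive field on the input at this output position is [1 0 3]. Elementwise product with the kernel and sum: 1·1 + 0·-2.

-23 1 -15
-21 -10 9
-16 0 10
-14 -21 8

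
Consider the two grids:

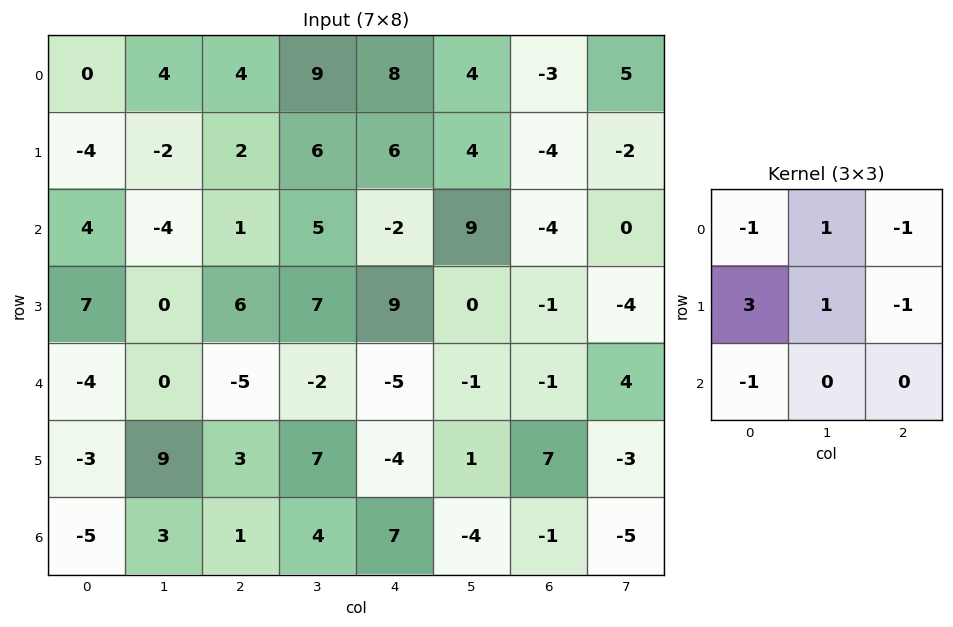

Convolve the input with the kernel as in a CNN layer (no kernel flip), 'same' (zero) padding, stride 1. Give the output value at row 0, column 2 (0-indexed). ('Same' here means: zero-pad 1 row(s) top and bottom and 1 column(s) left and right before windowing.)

The receptive field on the zero-padded input at this output position is [0 0 0 / 4 4 9 / -2 2 6]. Elementwise product with the kernel and sum: 0·-1 + 0·1 + 0·-1 + 4·3 + 4·1 + 9·-1 + -2·-1.

9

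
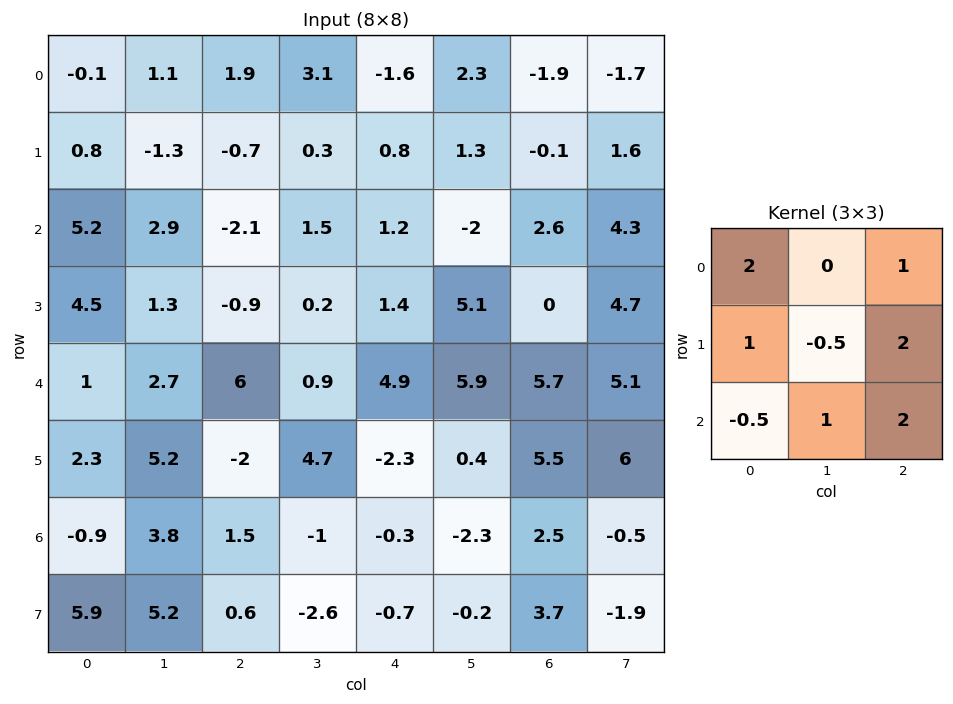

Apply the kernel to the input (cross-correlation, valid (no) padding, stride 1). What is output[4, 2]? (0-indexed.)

The receptive field on the input at this output position is [6 0.9 4.9 / -2 4.7 -2.3 / 1.5 -1 -0.3]. Elementwise product with the kernel and sum: 6·2 + 4.9·1 + -2·1 + 4.7·-0.5 + -2.3·2 + 1.5·-0.5 + -1·1 + -0.3·2.

5.6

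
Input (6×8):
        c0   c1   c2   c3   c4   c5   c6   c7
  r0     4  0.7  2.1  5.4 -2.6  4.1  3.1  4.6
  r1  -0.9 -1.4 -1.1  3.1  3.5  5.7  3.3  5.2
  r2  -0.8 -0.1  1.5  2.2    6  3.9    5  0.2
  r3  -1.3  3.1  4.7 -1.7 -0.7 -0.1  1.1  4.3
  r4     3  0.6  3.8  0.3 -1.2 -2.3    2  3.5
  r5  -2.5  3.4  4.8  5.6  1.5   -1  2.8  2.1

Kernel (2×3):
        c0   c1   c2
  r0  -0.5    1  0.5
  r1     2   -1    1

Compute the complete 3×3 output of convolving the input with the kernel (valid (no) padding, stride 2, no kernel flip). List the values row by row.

-1.75 1.25 11.55
0.05 14.85 3.2
-2.6 3.3 6.1

Output[0,0]: The receptive field on the input at this output position is [4 0.7 2.1 / -0.9 -1.4 -1.1]. Elementwise product with the kernel and sum: 4·-0.5 + 0.7·1 + 2.1·0.5 + -0.9·2 + -1.4·-1 + -1.1·1.
Output[0,1]: The receptive field on the input at this output position is [2.1 5.4 -2.6 / -1.1 3.1 3.5]. Elementwise product with the kernel and sum: 2.1·-0.5 + 5.4·1 + -2.6·0.5 + -1.1·2 + 3.1·-1 + 3.5·1.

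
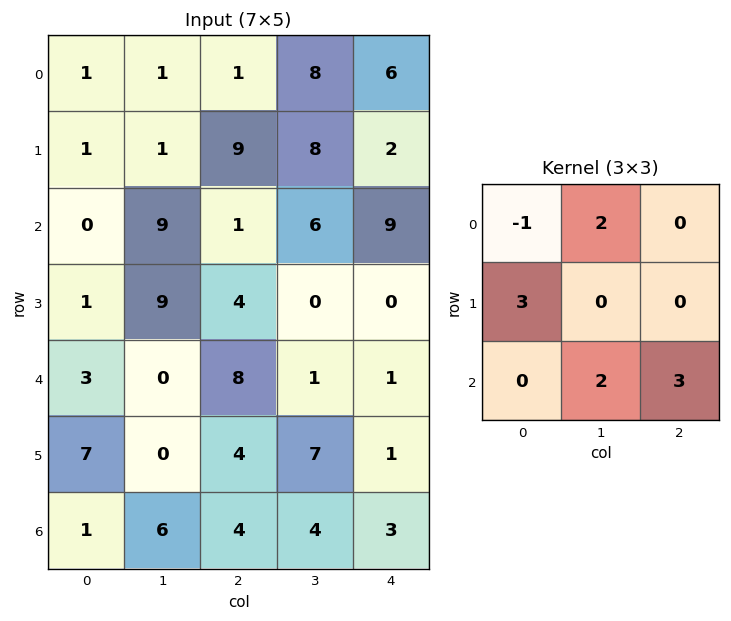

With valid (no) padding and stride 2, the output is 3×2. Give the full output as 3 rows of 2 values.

Output[0,0]: The receptive field on the input at this output position is [1 1 1 / 1 1 9 / 0 9 1]. Elementwise product with the kernel and sum: 1·-1 + 1·2 + 1·3 + 9·2 + 1·3.

25 81
45 28
42 23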